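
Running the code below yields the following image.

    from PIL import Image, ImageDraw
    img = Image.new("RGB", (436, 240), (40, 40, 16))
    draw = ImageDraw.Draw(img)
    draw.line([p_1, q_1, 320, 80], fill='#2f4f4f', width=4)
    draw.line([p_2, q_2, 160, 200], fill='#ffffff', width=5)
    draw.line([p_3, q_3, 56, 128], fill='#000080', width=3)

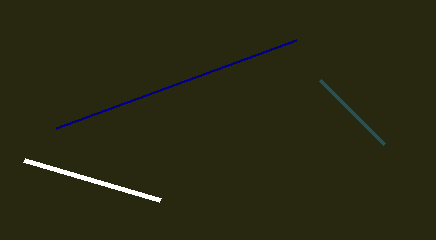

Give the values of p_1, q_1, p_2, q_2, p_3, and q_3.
p_1 = 384
q_1 = 144
p_2 = 24
q_2 = 160
p_3 = 296
q_3 = 40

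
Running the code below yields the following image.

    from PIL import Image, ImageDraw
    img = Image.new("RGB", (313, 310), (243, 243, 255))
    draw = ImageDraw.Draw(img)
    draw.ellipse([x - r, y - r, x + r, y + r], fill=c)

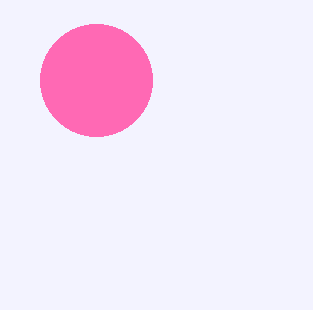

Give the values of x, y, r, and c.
x = 96, y = 80, r = 56, c = 'hotpink'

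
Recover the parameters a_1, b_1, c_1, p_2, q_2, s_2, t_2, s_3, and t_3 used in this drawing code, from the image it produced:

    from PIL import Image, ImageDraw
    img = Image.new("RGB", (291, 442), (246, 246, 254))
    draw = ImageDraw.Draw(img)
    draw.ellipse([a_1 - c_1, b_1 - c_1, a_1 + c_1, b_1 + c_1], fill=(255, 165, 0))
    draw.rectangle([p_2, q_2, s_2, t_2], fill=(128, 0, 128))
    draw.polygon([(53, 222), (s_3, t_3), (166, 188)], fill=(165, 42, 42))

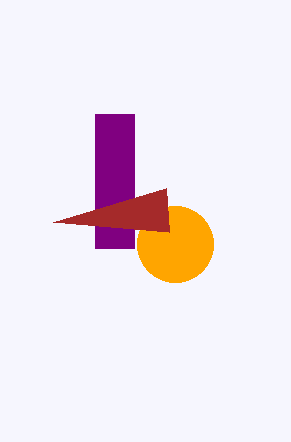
a_1 = 175, b_1 = 244, c_1 = 38, p_2 = 95, q_2 = 114, s_2 = 134, t_2 = 248, s_3 = 169, t_3 = 232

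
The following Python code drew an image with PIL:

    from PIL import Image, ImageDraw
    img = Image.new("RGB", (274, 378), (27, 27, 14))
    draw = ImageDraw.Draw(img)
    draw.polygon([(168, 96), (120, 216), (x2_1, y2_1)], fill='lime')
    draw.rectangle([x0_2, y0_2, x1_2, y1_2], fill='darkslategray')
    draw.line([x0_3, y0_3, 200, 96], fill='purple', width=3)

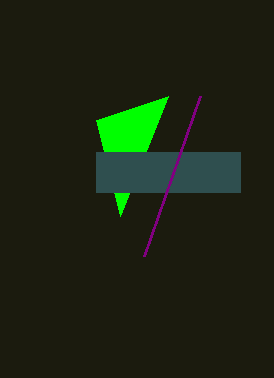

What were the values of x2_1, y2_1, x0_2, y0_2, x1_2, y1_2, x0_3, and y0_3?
x2_1 = 96, y2_1 = 120, x0_2 = 96, y0_2 = 152, x1_2 = 240, y1_2 = 192, x0_3 = 144, y0_3 = 256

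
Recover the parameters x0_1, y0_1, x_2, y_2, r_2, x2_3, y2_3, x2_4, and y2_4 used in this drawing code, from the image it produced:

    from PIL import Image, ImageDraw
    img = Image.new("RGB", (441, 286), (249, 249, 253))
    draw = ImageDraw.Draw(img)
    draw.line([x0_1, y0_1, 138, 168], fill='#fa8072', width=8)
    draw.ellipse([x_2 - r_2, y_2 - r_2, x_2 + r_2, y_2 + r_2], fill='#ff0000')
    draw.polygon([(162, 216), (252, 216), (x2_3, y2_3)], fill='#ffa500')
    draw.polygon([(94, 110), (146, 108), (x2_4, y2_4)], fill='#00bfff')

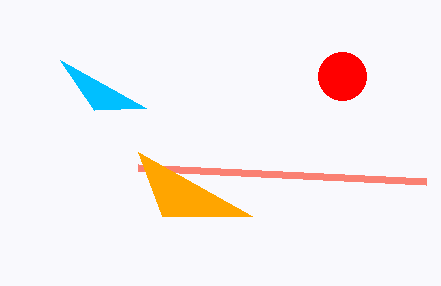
x0_1 = 426, y0_1 = 182, x_2 = 342, y_2 = 76, r_2 = 24, x2_3 = 138, y2_3 = 152, x2_4 = 60, y2_4 = 60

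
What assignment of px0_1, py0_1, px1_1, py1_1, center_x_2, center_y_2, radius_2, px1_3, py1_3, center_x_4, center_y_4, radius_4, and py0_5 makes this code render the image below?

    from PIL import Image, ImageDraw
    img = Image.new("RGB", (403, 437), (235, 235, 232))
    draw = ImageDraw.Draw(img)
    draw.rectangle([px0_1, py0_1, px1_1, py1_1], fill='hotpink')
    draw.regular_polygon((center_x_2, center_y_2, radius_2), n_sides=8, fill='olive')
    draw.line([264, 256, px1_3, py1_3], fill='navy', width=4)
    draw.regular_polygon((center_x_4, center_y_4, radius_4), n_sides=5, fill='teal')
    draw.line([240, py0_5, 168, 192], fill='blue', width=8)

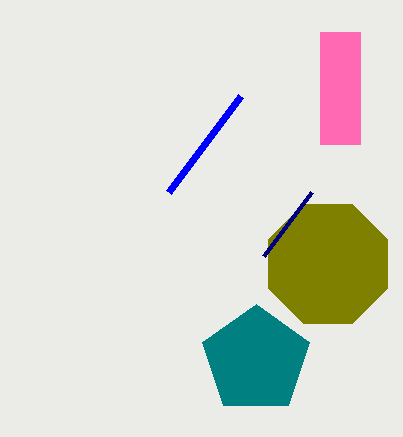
px0_1 = 320
py0_1 = 32
px1_1 = 360
py1_1 = 144
center_x_2 = 328
center_y_2 = 264
radius_2 = 64
px1_3 = 312
py1_3 = 192
center_x_4 = 256
center_y_4 = 360
radius_4 = 56
py0_5 = 96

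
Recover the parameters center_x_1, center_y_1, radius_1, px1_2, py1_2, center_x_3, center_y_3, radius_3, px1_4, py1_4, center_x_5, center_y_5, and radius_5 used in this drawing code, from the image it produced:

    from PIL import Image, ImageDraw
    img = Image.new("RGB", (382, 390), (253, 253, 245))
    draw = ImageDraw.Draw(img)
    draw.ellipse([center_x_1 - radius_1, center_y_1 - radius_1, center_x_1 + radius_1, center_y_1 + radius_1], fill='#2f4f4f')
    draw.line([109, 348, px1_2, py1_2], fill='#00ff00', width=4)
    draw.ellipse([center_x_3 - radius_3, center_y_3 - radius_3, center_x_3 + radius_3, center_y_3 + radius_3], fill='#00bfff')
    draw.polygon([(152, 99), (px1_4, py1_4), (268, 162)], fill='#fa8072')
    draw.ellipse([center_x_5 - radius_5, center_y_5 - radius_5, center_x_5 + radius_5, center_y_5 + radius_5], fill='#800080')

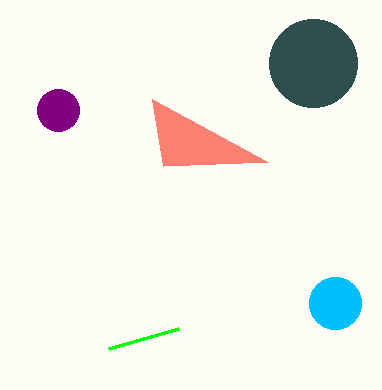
center_x_1 = 313; center_y_1 = 63; radius_1 = 44; px1_2 = 179; py1_2 = 328; center_x_3 = 335; center_y_3 = 303; radius_3 = 26; px1_4 = 163; py1_4 = 166; center_x_5 = 58; center_y_5 = 110; radius_5 = 21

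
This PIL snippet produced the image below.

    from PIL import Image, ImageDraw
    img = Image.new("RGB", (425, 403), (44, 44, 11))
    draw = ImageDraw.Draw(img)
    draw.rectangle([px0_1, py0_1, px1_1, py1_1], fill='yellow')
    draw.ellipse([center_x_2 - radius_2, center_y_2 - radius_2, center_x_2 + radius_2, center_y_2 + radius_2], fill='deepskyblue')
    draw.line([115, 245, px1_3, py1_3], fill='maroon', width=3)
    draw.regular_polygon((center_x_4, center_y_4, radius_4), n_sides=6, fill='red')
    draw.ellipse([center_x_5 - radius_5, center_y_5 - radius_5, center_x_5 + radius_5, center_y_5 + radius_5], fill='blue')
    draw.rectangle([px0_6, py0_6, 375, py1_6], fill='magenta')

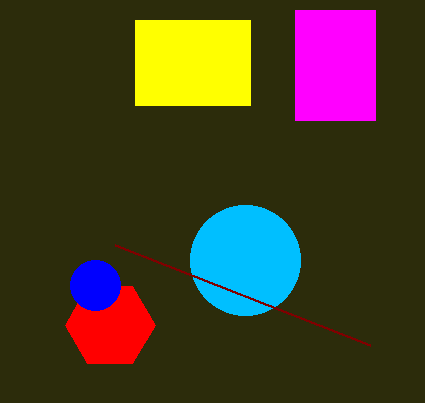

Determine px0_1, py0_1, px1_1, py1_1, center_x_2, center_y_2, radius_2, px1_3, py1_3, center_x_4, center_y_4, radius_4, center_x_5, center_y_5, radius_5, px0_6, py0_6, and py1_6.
px0_1 = 135, py0_1 = 20, px1_1 = 250, py1_1 = 105, center_x_2 = 245, center_y_2 = 260, radius_2 = 55, px1_3 = 370, py1_3 = 345, center_x_4 = 110, center_y_4 = 325, radius_4 = 45, center_x_5 = 95, center_y_5 = 285, radius_5 = 25, px0_6 = 295, py0_6 = 10, py1_6 = 120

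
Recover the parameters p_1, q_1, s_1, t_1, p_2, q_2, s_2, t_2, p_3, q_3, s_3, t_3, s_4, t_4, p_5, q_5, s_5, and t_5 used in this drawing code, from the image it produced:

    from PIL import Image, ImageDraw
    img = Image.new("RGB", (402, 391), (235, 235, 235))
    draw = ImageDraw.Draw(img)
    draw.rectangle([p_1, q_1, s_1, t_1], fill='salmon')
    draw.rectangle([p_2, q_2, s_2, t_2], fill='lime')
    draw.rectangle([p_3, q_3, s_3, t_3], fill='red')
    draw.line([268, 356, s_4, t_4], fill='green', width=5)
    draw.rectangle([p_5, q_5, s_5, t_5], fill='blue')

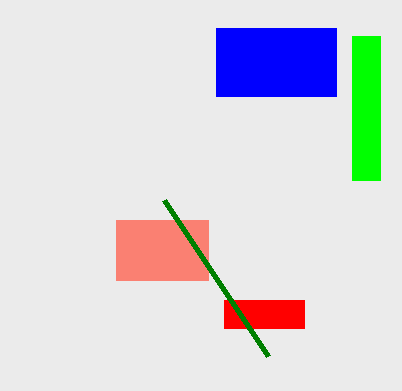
p_1 = 116
q_1 = 220
s_1 = 208
t_1 = 280
p_2 = 352
q_2 = 36
s_2 = 380
t_2 = 180
p_3 = 224
q_3 = 300
s_3 = 304
t_3 = 328
s_4 = 164
t_4 = 200
p_5 = 216
q_5 = 28
s_5 = 336
t_5 = 96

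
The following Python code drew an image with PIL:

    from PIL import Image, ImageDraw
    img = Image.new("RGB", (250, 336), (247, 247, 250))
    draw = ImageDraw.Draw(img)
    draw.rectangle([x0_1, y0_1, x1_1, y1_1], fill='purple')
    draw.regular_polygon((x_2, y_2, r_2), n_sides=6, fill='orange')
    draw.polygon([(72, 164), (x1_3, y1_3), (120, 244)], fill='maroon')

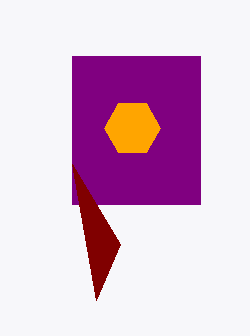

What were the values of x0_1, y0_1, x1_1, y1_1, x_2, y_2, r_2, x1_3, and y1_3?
x0_1 = 72, y0_1 = 56, x1_1 = 200, y1_1 = 204, x_2 = 132, y_2 = 128, r_2 = 28, x1_3 = 96, y1_3 = 300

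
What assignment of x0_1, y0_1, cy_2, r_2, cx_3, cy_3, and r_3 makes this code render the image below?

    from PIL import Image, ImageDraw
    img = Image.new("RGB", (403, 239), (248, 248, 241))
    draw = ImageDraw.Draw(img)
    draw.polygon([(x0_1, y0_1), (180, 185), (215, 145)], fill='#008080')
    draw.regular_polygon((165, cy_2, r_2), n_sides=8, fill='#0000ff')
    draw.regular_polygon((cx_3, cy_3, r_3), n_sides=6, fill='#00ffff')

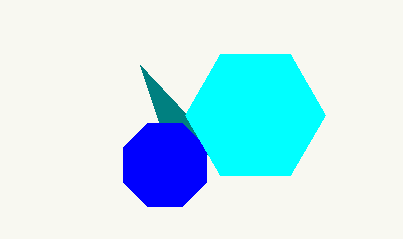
x0_1 = 140, y0_1 = 65, cy_2 = 165, r_2 = 45, cx_3 = 255, cy_3 = 115, r_3 = 70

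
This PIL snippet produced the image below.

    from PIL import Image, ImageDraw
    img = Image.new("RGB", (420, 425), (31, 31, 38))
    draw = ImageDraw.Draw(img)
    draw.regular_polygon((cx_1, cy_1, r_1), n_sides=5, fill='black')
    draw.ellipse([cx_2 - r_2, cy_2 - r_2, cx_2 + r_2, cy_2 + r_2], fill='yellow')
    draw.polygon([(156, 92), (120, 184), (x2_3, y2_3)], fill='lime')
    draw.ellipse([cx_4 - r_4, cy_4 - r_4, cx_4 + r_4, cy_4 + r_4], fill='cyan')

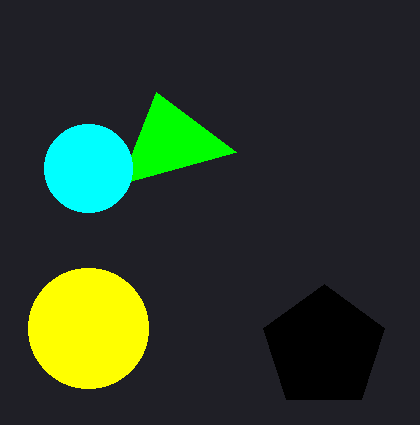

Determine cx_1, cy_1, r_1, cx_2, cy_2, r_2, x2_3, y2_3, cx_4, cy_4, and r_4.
cx_1 = 324; cy_1 = 348; r_1 = 64; cx_2 = 88; cy_2 = 328; r_2 = 60; x2_3 = 236; y2_3 = 152; cx_4 = 88; cy_4 = 168; r_4 = 44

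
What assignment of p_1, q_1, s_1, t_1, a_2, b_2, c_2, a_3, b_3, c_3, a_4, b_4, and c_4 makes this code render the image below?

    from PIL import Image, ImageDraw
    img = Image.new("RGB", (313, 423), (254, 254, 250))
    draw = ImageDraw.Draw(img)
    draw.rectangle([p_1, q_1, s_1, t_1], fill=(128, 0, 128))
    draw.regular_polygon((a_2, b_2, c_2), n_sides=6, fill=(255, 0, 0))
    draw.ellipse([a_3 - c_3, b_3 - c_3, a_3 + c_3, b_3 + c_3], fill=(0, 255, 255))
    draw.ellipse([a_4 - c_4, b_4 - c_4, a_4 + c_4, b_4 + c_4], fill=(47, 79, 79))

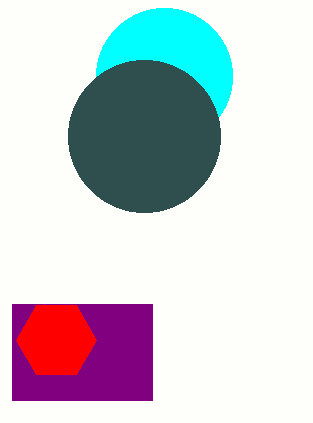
p_1 = 12, q_1 = 304, s_1 = 152, t_1 = 400, a_2 = 56, b_2 = 340, c_2 = 40, a_3 = 164, b_3 = 76, c_3 = 68, a_4 = 144, b_4 = 136, c_4 = 76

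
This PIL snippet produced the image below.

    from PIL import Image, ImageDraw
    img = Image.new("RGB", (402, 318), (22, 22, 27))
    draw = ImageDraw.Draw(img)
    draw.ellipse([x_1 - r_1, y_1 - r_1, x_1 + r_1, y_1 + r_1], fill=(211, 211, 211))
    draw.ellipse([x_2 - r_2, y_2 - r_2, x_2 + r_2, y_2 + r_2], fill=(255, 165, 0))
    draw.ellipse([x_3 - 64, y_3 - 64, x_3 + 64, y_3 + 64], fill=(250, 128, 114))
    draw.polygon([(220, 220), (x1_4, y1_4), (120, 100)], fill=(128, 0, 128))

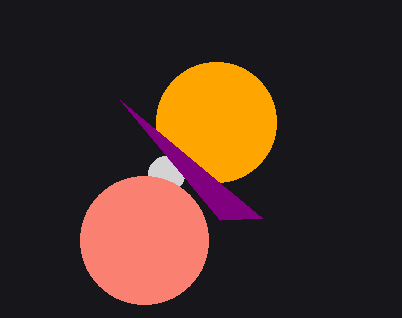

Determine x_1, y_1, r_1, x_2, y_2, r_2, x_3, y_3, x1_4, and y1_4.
x_1 = 166
y_1 = 174
r_1 = 18
x_2 = 216
y_2 = 122
r_2 = 60
x_3 = 144
y_3 = 240
x1_4 = 262
y1_4 = 218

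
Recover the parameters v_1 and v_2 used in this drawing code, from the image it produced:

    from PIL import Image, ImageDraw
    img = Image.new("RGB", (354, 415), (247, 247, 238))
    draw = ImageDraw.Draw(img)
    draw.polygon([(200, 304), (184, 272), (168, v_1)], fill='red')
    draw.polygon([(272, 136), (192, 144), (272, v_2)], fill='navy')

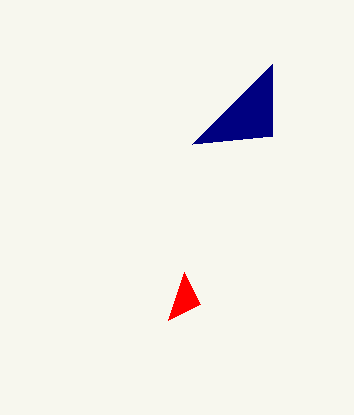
v_1 = 320
v_2 = 64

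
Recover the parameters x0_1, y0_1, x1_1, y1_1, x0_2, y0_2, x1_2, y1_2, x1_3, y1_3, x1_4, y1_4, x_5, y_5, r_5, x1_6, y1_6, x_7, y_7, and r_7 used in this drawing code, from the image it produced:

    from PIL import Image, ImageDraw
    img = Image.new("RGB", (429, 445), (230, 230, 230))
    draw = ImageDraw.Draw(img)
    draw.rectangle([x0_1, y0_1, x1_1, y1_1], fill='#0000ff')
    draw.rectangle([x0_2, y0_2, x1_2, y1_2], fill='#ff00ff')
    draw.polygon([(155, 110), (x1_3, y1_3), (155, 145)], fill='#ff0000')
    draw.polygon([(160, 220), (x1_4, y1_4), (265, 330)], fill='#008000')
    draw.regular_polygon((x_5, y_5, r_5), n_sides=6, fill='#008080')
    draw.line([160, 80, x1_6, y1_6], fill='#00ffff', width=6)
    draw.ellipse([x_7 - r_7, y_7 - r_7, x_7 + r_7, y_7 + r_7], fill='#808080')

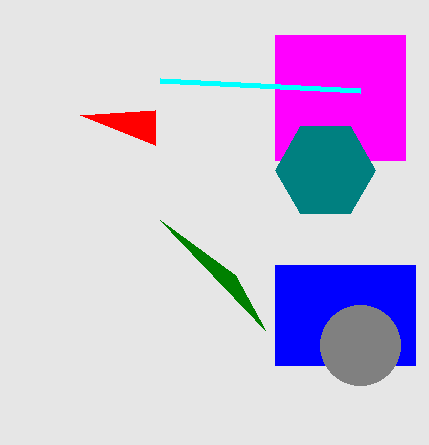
x0_1 = 275
y0_1 = 265
x1_1 = 415
y1_1 = 365
x0_2 = 275
y0_2 = 35
x1_2 = 405
y1_2 = 160
x1_3 = 80
y1_3 = 115
x1_4 = 235
y1_4 = 275
x_5 = 325
y_5 = 170
r_5 = 50
x1_6 = 360
y1_6 = 90
x_7 = 360
y_7 = 345
r_7 = 40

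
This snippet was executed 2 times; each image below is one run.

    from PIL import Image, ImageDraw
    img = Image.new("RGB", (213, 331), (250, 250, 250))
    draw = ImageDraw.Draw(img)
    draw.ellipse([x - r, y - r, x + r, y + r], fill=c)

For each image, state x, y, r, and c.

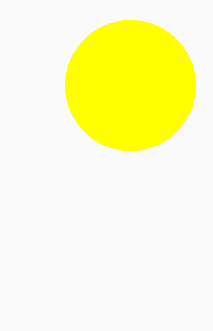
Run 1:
x = 130; y = 85; r = 65; c = 'yellow'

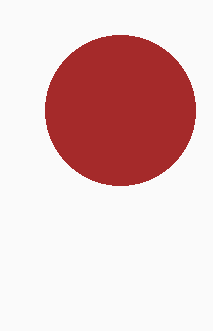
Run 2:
x = 120; y = 110; r = 75; c = 'brown'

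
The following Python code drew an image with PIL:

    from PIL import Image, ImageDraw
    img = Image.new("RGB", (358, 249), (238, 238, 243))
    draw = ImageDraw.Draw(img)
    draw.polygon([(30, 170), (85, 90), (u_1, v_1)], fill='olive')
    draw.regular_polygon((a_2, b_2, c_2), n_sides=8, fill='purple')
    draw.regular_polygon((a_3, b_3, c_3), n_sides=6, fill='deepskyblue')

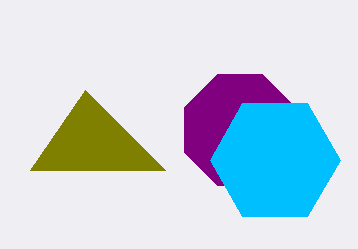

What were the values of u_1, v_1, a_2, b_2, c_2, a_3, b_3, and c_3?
u_1 = 165
v_1 = 170
a_2 = 240
b_2 = 130
c_2 = 60
a_3 = 275
b_3 = 160
c_3 = 65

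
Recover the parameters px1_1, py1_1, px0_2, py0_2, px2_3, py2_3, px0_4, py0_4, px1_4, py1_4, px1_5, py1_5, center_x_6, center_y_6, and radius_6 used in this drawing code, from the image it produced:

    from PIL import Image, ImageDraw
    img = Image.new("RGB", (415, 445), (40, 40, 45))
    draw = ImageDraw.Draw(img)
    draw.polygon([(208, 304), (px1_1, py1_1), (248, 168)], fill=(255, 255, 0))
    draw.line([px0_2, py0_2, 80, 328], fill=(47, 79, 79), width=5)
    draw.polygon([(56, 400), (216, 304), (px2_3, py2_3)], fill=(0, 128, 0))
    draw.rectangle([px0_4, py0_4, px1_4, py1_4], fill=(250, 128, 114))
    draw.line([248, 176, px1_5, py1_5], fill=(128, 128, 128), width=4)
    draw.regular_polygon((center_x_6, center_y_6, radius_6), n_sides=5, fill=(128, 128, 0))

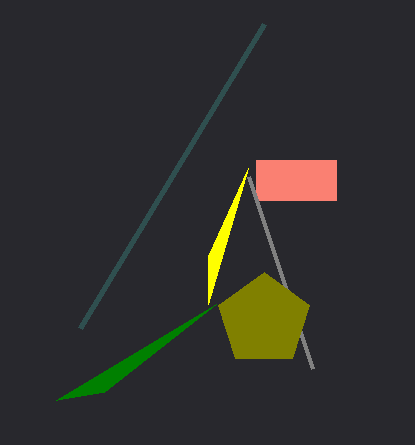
px1_1 = 208, py1_1 = 256, px0_2 = 264, py0_2 = 24, px2_3 = 104, py2_3 = 392, px0_4 = 256, py0_4 = 160, px1_4 = 336, py1_4 = 200, px1_5 = 312, py1_5 = 368, center_x_6 = 264, center_y_6 = 320, radius_6 = 48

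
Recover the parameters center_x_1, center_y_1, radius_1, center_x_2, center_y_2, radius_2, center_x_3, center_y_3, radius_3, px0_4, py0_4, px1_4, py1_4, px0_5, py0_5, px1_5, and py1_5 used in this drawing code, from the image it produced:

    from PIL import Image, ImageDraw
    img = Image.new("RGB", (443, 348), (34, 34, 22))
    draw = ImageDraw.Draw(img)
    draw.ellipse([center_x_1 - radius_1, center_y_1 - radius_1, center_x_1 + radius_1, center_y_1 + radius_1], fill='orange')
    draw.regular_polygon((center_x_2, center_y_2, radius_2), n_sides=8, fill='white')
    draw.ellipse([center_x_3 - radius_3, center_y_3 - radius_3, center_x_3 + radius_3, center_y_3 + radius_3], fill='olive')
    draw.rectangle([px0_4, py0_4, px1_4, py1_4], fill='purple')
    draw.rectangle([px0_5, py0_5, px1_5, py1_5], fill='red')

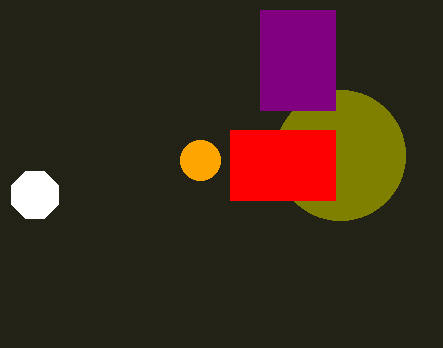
center_x_1 = 200; center_y_1 = 160; radius_1 = 20; center_x_2 = 35; center_y_2 = 195; radius_2 = 25; center_x_3 = 340; center_y_3 = 155; radius_3 = 65; px0_4 = 260; py0_4 = 10; px1_4 = 335; py1_4 = 110; px0_5 = 230; py0_5 = 130; px1_5 = 335; py1_5 = 200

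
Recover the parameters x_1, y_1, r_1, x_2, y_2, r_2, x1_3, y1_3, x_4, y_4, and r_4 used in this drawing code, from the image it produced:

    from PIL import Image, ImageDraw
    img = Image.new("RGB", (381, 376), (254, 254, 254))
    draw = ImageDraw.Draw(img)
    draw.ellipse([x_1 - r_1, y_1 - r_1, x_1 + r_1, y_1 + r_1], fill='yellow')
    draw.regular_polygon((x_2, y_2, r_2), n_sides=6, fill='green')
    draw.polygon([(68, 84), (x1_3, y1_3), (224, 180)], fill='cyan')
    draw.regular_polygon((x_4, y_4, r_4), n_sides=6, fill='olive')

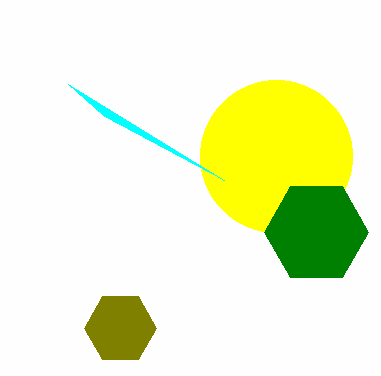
x_1 = 276
y_1 = 156
r_1 = 76
x_2 = 316
y_2 = 232
r_2 = 52
x1_3 = 104
y1_3 = 116
x_4 = 120
y_4 = 328
r_4 = 36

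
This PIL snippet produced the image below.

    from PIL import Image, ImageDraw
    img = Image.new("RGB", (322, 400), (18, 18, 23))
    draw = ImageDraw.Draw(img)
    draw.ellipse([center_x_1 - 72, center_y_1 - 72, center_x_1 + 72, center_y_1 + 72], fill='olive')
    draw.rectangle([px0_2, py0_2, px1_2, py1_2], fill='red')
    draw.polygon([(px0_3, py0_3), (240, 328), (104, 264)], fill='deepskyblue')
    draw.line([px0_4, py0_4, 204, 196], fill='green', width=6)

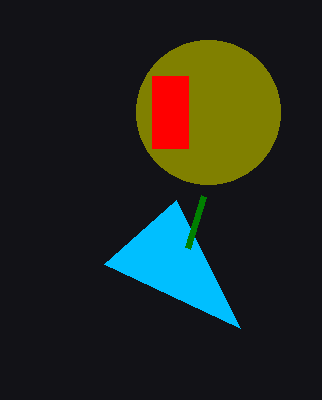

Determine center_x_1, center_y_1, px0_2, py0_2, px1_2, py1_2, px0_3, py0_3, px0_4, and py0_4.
center_x_1 = 208; center_y_1 = 112; px0_2 = 152; py0_2 = 76; px1_2 = 188; py1_2 = 148; px0_3 = 176; py0_3 = 200; px0_4 = 188; py0_4 = 248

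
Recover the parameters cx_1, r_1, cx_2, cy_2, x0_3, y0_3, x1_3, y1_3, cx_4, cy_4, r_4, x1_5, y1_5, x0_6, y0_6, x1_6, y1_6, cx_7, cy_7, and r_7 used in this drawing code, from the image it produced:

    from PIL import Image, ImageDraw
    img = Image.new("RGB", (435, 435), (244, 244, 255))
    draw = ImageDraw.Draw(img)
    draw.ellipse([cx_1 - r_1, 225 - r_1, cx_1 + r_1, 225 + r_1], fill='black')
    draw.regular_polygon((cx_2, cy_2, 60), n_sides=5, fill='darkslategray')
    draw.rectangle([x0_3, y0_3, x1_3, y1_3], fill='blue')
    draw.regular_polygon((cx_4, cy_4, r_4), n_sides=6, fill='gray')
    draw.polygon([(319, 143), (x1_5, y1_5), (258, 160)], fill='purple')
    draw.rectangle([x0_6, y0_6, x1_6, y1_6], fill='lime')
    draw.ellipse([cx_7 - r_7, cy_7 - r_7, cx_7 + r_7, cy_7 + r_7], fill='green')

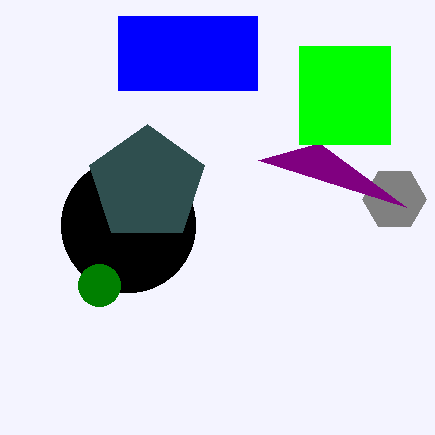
cx_1 = 128
r_1 = 67
cx_2 = 147
cy_2 = 184
x0_3 = 118
y0_3 = 16
x1_3 = 257
y1_3 = 90
cx_4 = 394
cy_4 = 199
r_4 = 32
x1_5 = 406
y1_5 = 207
x0_6 = 299
y0_6 = 46
x1_6 = 390
y1_6 = 144
cx_7 = 99
cy_7 = 285
r_7 = 21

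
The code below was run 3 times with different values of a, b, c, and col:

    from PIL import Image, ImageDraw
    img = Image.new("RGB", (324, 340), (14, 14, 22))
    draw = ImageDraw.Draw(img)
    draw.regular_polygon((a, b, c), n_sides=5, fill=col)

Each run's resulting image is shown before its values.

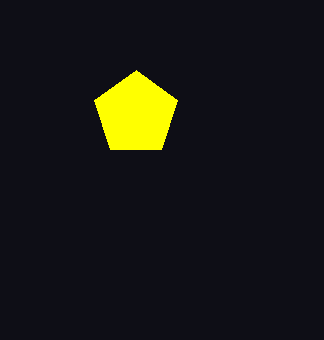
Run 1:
a = 136, b = 114, c = 44, col = 'yellow'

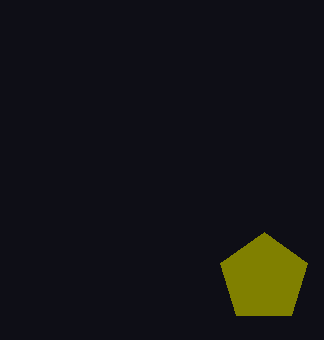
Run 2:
a = 264, b = 278, c = 46, col = 'olive'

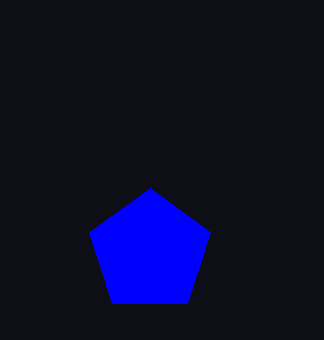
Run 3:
a = 150; b = 252; c = 64; col = 'blue'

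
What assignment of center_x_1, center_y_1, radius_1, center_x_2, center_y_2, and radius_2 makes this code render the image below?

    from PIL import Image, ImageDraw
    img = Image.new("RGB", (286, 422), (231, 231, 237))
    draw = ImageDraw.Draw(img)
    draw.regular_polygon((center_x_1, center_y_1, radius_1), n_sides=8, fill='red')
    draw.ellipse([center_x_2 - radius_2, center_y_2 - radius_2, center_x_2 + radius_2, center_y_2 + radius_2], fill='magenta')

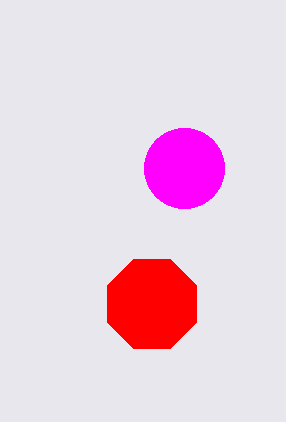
center_x_1 = 152; center_y_1 = 304; radius_1 = 48; center_x_2 = 184; center_y_2 = 168; radius_2 = 40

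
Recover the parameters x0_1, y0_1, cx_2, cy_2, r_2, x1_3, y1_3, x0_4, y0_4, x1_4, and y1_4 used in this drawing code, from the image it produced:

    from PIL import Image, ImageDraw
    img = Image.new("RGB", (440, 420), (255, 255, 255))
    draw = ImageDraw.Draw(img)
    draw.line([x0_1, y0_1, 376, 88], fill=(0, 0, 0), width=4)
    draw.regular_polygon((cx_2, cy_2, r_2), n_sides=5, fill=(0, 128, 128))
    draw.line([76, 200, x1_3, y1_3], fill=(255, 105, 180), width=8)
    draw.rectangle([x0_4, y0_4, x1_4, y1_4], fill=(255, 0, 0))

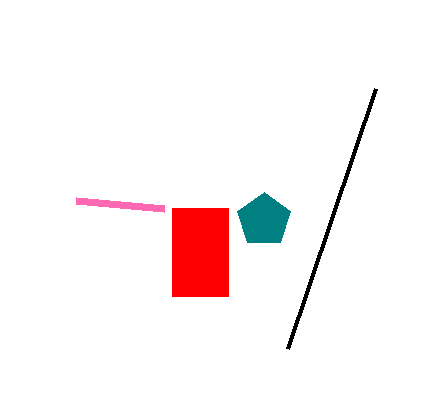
x0_1 = 288, y0_1 = 348, cx_2 = 264, cy_2 = 220, r_2 = 28, x1_3 = 164, y1_3 = 208, x0_4 = 172, y0_4 = 208, x1_4 = 228, y1_4 = 296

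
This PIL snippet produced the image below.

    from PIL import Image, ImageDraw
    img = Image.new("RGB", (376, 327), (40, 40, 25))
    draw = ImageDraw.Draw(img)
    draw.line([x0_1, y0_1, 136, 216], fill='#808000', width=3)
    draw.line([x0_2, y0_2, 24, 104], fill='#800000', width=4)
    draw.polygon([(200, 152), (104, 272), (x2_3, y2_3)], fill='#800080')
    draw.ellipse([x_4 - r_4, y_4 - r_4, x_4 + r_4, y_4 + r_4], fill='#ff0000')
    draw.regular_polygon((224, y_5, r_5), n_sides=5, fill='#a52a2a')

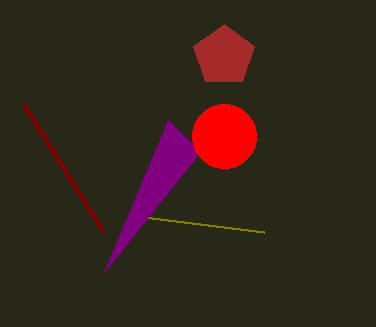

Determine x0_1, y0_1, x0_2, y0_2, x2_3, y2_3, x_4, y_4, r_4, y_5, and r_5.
x0_1 = 264
y0_1 = 232
x0_2 = 104
y0_2 = 232
x2_3 = 168
y2_3 = 120
x_4 = 224
y_4 = 136
r_4 = 32
y_5 = 56
r_5 = 32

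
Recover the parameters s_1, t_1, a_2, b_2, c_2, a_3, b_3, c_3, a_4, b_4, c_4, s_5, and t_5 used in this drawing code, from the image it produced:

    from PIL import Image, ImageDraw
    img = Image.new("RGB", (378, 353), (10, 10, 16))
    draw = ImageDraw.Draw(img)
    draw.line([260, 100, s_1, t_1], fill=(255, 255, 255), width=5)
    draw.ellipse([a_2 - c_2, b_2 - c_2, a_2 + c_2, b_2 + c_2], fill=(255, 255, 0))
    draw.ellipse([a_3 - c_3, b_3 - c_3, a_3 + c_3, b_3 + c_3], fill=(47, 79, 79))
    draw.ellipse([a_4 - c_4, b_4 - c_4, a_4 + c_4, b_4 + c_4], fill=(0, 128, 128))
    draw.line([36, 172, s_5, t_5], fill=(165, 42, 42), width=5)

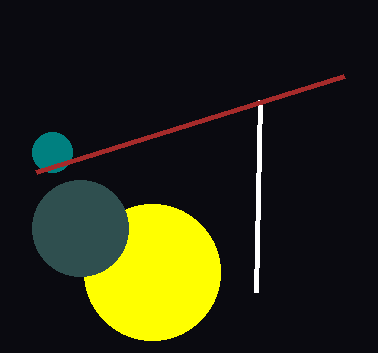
s_1 = 256; t_1 = 292; a_2 = 152; b_2 = 272; c_2 = 68; a_3 = 80; b_3 = 228; c_3 = 48; a_4 = 52; b_4 = 152; c_4 = 20; s_5 = 344; t_5 = 76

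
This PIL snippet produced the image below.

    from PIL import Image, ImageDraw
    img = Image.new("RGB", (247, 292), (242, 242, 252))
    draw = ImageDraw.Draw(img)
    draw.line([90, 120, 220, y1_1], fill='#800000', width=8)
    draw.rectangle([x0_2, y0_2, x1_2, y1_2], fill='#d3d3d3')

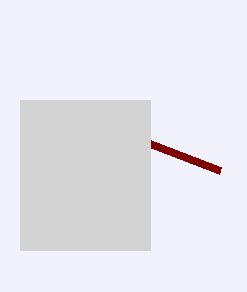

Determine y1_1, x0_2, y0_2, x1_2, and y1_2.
y1_1 = 170, x0_2 = 20, y0_2 = 100, x1_2 = 150, y1_2 = 250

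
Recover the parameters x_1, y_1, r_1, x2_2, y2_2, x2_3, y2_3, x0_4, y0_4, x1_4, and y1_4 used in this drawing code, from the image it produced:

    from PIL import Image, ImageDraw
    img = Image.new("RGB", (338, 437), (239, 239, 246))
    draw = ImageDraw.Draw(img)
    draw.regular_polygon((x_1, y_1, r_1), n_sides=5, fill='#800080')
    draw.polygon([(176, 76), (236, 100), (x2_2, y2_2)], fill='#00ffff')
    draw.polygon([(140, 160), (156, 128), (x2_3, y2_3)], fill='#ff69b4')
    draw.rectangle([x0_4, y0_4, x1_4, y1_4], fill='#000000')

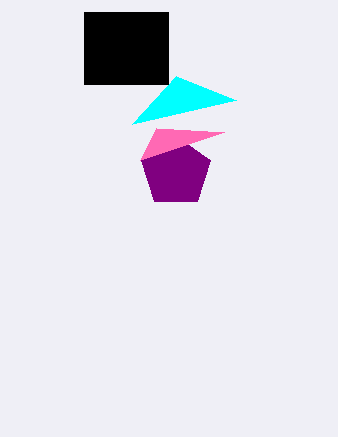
x_1 = 176, y_1 = 172, r_1 = 36, x2_2 = 132, y2_2 = 124, x2_3 = 224, y2_3 = 132, x0_4 = 84, y0_4 = 12, x1_4 = 168, y1_4 = 84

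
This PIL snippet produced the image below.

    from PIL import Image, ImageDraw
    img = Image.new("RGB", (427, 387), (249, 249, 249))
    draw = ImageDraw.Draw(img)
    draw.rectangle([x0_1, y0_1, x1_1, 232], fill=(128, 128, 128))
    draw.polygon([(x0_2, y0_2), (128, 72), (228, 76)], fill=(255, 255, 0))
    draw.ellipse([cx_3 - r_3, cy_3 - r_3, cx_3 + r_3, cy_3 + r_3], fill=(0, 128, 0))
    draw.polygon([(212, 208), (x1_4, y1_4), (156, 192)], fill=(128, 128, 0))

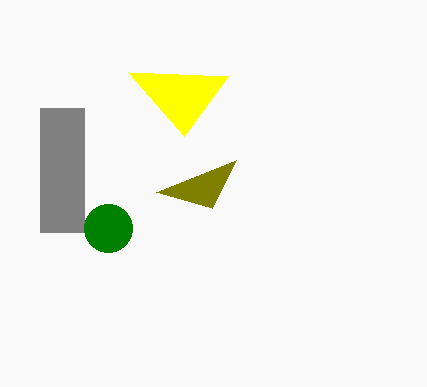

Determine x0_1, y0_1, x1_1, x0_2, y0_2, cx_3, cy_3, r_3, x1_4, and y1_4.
x0_1 = 40, y0_1 = 108, x1_1 = 84, x0_2 = 184, y0_2 = 136, cx_3 = 108, cy_3 = 228, r_3 = 24, x1_4 = 236, y1_4 = 160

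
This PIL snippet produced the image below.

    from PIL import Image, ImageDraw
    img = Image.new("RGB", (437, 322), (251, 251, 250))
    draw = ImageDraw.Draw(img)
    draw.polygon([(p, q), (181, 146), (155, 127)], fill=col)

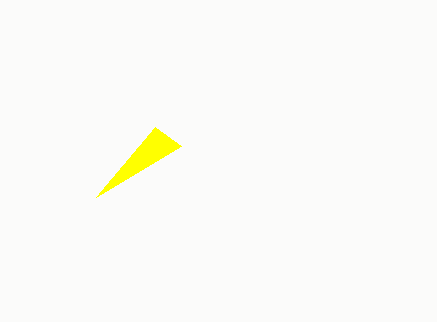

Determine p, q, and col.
p = 96, q = 197, col = 'yellow'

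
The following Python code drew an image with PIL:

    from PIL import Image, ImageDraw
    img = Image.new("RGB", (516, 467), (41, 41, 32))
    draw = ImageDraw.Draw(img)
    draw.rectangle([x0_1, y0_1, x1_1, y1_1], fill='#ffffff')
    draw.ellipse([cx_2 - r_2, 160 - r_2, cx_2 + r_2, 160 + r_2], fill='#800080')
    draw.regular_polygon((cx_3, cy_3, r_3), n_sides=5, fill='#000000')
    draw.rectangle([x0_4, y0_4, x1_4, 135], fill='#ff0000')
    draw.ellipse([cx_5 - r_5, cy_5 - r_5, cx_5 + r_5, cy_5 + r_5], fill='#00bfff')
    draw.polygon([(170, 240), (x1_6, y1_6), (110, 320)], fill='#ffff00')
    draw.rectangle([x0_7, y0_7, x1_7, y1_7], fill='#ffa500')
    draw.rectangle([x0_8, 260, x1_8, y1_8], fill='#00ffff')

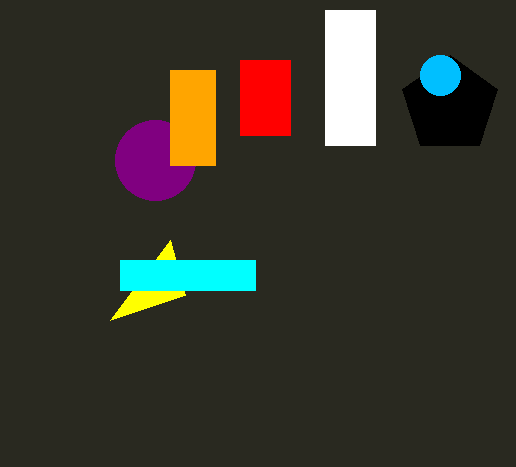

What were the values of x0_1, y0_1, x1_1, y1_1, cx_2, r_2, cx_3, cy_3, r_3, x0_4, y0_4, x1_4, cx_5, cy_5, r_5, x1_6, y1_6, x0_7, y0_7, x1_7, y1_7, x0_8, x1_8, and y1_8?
x0_1 = 325, y0_1 = 10, x1_1 = 375, y1_1 = 145, cx_2 = 155, r_2 = 40, cx_3 = 450, cy_3 = 105, r_3 = 50, x0_4 = 240, y0_4 = 60, x1_4 = 290, cx_5 = 440, cy_5 = 75, r_5 = 20, x1_6 = 185, y1_6 = 295, x0_7 = 170, y0_7 = 70, x1_7 = 215, y1_7 = 165, x0_8 = 120, x1_8 = 255, y1_8 = 290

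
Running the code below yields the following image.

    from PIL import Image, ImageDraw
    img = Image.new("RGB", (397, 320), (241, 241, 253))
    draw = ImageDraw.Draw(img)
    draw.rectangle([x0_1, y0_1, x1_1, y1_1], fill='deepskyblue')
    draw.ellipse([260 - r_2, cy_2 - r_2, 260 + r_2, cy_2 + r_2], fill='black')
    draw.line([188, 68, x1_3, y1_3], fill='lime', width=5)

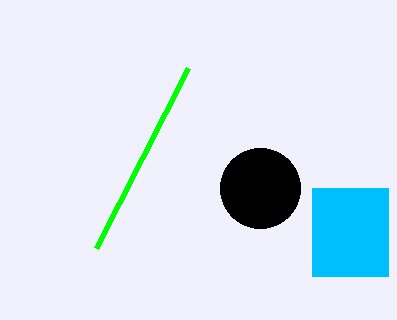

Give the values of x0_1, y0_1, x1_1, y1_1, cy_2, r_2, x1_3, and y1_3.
x0_1 = 312; y0_1 = 188; x1_1 = 388; y1_1 = 276; cy_2 = 188; r_2 = 40; x1_3 = 96; y1_3 = 248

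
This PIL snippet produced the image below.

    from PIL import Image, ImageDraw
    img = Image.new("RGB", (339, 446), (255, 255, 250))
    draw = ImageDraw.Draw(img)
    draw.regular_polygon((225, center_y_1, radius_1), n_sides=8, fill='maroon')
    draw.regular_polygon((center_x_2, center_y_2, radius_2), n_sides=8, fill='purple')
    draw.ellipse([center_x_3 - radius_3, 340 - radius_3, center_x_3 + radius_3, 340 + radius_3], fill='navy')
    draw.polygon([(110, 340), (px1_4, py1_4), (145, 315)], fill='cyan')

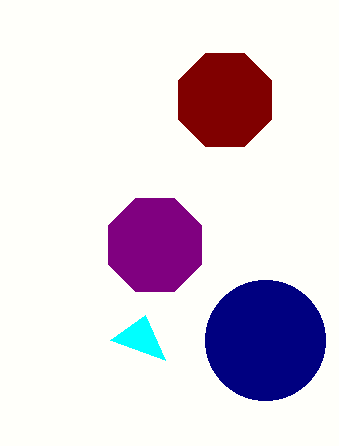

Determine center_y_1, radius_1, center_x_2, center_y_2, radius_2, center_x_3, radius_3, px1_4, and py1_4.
center_y_1 = 100; radius_1 = 50; center_x_2 = 155; center_y_2 = 245; radius_2 = 50; center_x_3 = 265; radius_3 = 60; px1_4 = 165; py1_4 = 360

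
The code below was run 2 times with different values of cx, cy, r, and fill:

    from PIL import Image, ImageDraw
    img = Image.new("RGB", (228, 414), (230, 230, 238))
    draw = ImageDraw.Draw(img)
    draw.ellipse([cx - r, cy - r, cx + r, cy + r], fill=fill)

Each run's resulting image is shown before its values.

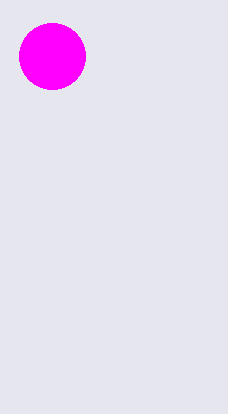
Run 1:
cx = 52; cy = 56; r = 33; fill = 'magenta'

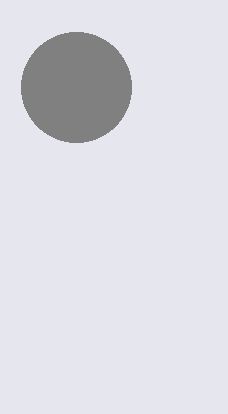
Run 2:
cx = 76, cy = 87, r = 55, fill = 'gray'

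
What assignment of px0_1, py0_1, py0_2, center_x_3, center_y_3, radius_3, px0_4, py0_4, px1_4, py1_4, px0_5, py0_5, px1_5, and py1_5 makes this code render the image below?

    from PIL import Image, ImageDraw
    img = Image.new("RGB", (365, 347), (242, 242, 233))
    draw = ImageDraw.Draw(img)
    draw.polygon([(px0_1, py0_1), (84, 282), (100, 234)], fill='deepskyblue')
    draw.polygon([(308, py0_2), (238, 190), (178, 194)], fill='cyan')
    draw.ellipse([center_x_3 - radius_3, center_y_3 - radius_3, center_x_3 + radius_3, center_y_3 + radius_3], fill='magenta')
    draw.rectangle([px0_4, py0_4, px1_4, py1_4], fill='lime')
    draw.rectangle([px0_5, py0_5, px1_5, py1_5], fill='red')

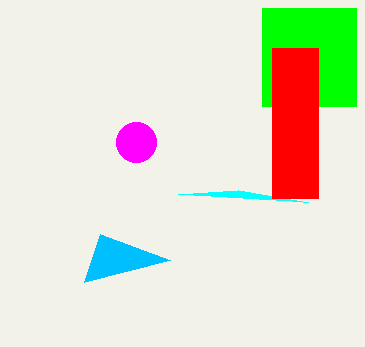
px0_1 = 170
py0_1 = 260
py0_2 = 202
center_x_3 = 136
center_y_3 = 142
radius_3 = 20
px0_4 = 262
py0_4 = 8
px1_4 = 356
py1_4 = 106
px0_5 = 272
py0_5 = 48
px1_5 = 318
py1_5 = 198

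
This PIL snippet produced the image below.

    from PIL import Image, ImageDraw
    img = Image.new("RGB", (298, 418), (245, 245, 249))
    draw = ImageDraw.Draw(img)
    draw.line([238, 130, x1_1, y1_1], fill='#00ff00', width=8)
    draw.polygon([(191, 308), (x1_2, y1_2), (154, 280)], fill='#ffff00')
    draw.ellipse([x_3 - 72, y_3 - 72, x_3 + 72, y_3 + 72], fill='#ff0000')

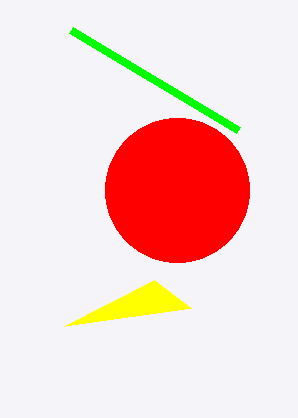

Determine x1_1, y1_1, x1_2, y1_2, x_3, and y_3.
x1_1 = 71; y1_1 = 30; x1_2 = 64; y1_2 = 326; x_3 = 177; y_3 = 190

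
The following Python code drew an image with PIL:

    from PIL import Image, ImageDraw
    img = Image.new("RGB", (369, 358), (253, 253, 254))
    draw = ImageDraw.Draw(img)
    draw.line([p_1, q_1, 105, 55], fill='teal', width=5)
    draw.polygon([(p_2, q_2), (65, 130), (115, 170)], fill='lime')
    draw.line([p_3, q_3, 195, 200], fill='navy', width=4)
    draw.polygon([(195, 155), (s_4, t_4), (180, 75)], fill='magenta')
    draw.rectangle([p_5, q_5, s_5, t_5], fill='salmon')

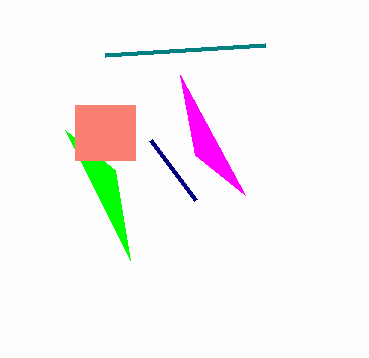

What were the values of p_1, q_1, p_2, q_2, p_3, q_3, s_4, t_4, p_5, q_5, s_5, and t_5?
p_1 = 265; q_1 = 45; p_2 = 130; q_2 = 260; p_3 = 150; q_3 = 140; s_4 = 245; t_4 = 195; p_5 = 75; q_5 = 105; s_5 = 135; t_5 = 160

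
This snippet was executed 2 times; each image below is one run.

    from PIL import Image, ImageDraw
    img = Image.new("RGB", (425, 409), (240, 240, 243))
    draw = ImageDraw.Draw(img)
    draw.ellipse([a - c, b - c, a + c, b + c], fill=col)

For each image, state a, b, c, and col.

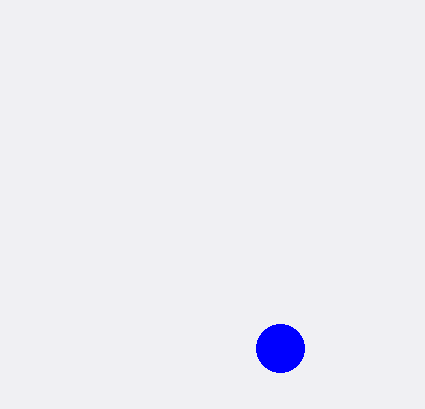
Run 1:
a = 280, b = 348, c = 24, col = 'blue'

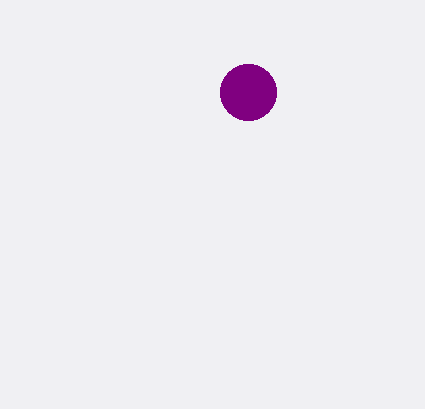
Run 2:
a = 248; b = 92; c = 28; col = 'purple'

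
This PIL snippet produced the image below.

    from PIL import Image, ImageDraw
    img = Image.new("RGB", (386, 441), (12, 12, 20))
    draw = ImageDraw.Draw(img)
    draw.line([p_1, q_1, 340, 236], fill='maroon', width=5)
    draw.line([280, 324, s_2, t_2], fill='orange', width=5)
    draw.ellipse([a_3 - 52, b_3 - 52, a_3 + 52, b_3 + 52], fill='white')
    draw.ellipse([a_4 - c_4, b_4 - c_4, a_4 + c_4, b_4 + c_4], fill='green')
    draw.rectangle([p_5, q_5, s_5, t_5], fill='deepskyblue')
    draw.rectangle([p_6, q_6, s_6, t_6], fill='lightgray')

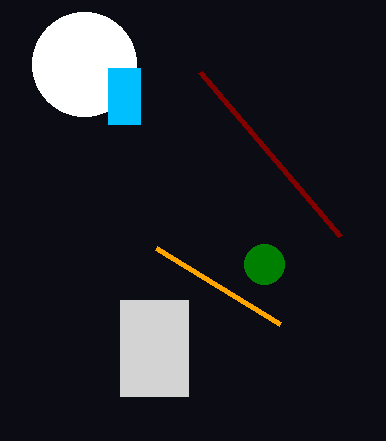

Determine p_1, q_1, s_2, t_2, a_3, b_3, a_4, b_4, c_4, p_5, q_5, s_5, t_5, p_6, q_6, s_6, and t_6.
p_1 = 200
q_1 = 72
s_2 = 156
t_2 = 248
a_3 = 84
b_3 = 64
a_4 = 264
b_4 = 264
c_4 = 20
p_5 = 108
q_5 = 68
s_5 = 140
t_5 = 124
p_6 = 120
q_6 = 300
s_6 = 188
t_6 = 396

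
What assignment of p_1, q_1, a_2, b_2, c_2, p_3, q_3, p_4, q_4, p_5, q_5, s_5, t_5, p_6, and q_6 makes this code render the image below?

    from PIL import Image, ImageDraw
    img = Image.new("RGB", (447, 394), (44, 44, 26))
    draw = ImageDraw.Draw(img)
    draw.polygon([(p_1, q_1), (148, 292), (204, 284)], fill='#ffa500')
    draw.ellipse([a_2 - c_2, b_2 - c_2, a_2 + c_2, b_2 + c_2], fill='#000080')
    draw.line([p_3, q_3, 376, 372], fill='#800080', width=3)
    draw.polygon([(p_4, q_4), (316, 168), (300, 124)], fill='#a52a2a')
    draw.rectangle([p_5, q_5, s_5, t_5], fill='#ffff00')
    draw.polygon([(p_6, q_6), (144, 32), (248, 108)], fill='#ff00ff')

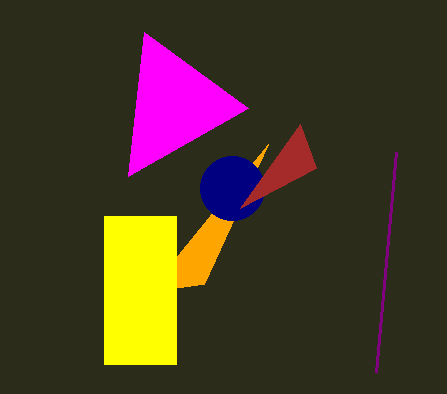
p_1 = 268
q_1 = 144
a_2 = 232
b_2 = 188
c_2 = 32
p_3 = 396
q_3 = 152
p_4 = 240
q_4 = 208
p_5 = 104
q_5 = 216
s_5 = 176
t_5 = 364
p_6 = 128
q_6 = 176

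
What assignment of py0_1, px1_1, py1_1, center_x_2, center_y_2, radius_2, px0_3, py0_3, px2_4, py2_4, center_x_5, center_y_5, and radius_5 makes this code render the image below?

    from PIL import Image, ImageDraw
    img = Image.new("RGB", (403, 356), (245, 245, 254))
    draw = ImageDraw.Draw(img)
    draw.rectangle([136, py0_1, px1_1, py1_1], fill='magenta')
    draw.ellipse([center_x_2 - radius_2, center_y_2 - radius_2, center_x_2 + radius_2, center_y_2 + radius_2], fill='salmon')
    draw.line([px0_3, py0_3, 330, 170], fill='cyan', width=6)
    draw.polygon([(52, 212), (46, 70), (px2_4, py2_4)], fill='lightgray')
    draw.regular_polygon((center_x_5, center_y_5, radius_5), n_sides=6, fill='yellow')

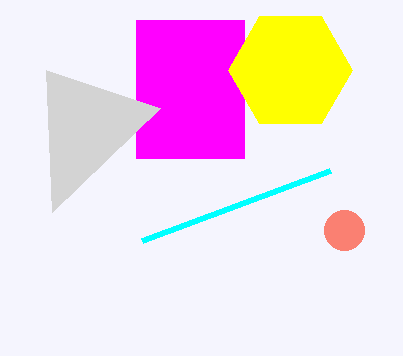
py0_1 = 20, px1_1 = 244, py1_1 = 158, center_x_2 = 344, center_y_2 = 230, radius_2 = 20, px0_3 = 142, py0_3 = 240, px2_4 = 160, py2_4 = 108, center_x_5 = 290, center_y_5 = 70, radius_5 = 62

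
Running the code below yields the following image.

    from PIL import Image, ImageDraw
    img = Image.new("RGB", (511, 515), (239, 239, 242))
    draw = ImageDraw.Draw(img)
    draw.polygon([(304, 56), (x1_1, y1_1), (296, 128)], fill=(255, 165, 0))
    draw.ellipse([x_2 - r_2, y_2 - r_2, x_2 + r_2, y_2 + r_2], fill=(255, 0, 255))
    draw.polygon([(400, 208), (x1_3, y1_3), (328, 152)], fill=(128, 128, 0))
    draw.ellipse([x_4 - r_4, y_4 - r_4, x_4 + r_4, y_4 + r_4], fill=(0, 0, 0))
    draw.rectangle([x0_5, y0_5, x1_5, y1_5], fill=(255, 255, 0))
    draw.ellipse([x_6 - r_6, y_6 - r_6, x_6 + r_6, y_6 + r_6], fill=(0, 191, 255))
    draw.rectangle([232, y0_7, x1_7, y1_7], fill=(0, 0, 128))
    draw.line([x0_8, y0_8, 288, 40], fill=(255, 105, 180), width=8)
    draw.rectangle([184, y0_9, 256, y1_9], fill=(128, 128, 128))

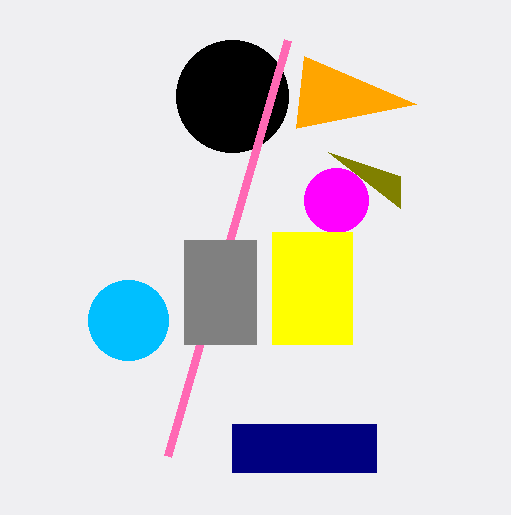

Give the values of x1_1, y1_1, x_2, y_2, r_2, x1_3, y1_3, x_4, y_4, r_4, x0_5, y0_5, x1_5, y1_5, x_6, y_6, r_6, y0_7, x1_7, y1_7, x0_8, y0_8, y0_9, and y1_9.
x1_1 = 416; y1_1 = 104; x_2 = 336; y_2 = 200; r_2 = 32; x1_3 = 400; y1_3 = 176; x_4 = 232; y_4 = 96; r_4 = 56; x0_5 = 272; y0_5 = 232; x1_5 = 352; y1_5 = 344; x_6 = 128; y_6 = 320; r_6 = 40; y0_7 = 424; x1_7 = 376; y1_7 = 472; x0_8 = 168; y0_8 = 456; y0_9 = 240; y1_9 = 344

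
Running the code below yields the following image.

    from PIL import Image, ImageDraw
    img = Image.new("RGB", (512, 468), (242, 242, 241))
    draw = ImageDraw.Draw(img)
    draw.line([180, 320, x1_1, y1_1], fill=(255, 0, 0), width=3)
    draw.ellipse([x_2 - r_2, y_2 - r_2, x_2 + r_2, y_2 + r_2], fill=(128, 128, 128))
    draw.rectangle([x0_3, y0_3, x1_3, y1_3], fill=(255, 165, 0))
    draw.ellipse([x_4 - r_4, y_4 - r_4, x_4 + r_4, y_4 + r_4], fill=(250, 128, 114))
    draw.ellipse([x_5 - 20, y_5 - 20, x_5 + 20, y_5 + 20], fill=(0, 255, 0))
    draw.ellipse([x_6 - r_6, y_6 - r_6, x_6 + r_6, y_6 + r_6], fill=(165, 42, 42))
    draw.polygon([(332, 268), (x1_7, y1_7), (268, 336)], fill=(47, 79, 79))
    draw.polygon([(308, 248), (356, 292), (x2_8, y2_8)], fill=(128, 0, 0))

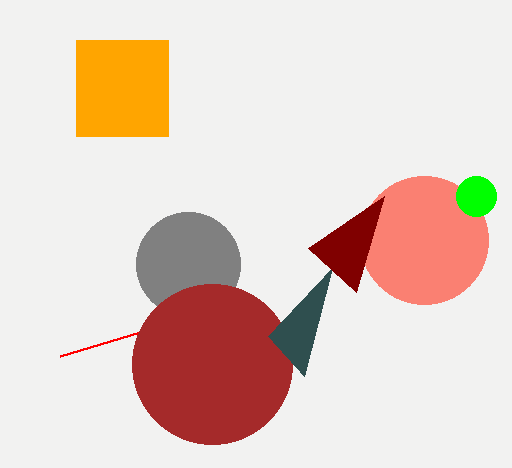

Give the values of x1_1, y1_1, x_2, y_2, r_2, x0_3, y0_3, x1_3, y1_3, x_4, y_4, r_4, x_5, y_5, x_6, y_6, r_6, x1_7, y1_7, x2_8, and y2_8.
x1_1 = 60; y1_1 = 356; x_2 = 188; y_2 = 264; r_2 = 52; x0_3 = 76; y0_3 = 40; x1_3 = 168; y1_3 = 136; x_4 = 424; y_4 = 240; r_4 = 64; x_5 = 476; y_5 = 196; x_6 = 212; y_6 = 364; r_6 = 80; x1_7 = 304; y1_7 = 376; x2_8 = 384; y2_8 = 196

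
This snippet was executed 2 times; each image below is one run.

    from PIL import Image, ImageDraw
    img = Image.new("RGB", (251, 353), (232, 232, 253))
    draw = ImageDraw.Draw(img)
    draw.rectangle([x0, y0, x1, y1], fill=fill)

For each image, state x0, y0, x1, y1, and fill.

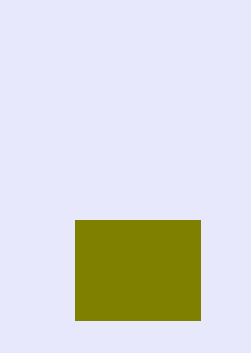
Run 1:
x0 = 75; y0 = 220; x1 = 200; y1 = 320; fill = 'olive'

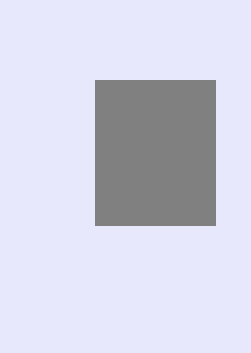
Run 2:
x0 = 95
y0 = 80
x1 = 215
y1 = 225
fill = 'gray'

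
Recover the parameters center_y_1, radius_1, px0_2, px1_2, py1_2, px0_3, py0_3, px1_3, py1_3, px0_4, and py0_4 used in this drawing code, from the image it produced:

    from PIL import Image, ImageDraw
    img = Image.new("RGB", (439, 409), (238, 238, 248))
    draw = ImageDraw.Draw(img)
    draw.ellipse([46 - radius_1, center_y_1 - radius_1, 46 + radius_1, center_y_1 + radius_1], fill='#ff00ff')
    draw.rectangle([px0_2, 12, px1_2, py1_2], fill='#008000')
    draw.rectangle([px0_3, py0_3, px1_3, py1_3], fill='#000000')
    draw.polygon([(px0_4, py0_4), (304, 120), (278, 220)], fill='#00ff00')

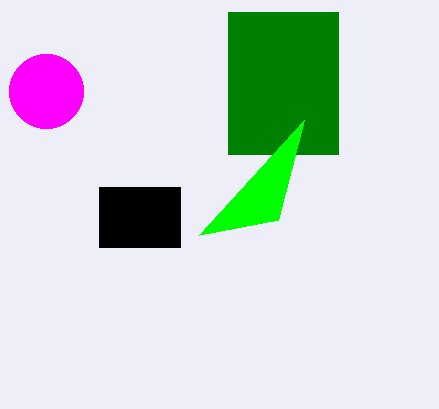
center_y_1 = 91, radius_1 = 37, px0_2 = 228, px1_2 = 338, py1_2 = 154, px0_3 = 99, py0_3 = 187, px1_3 = 180, py1_3 = 247, px0_4 = 199, py0_4 = 235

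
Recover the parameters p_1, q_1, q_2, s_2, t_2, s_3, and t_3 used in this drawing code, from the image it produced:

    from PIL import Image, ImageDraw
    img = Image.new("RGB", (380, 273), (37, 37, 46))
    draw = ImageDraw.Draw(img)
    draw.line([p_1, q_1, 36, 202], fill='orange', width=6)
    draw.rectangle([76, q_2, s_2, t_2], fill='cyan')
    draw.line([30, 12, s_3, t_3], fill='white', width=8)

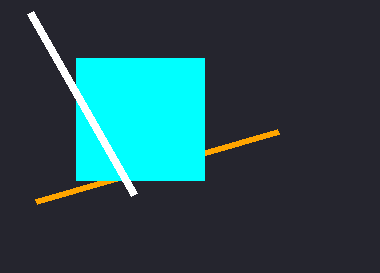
p_1 = 278
q_1 = 132
q_2 = 58
s_2 = 204
t_2 = 180
s_3 = 134
t_3 = 194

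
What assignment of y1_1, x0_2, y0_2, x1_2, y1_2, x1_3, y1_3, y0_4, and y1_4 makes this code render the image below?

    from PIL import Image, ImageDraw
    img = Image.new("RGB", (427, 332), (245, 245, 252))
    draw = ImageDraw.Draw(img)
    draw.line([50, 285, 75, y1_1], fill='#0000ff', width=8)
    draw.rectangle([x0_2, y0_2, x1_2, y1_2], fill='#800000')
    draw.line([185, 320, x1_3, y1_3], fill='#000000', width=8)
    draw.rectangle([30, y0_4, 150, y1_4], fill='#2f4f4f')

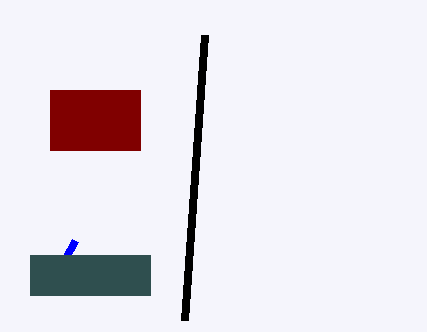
y1_1 = 240, x0_2 = 50, y0_2 = 90, x1_2 = 140, y1_2 = 150, x1_3 = 205, y1_3 = 35, y0_4 = 255, y1_4 = 295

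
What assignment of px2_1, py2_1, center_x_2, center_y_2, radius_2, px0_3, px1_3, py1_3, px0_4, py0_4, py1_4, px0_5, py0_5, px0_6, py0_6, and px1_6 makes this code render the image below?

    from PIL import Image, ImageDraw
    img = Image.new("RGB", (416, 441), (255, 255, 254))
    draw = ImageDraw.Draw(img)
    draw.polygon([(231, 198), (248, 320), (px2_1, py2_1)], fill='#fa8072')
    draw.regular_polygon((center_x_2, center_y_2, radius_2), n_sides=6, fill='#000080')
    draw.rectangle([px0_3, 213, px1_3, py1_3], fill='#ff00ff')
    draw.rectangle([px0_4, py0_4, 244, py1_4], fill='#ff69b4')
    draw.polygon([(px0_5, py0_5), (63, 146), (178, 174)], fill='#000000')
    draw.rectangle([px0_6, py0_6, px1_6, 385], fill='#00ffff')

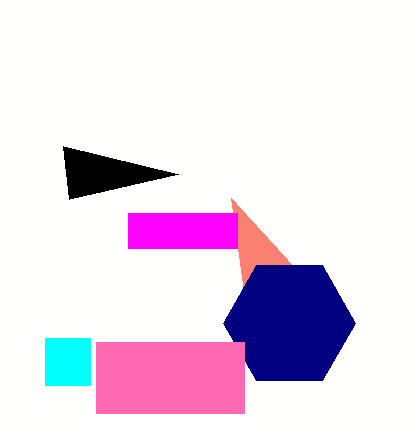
px2_1 = 292; py2_1 = 265; center_x_2 = 289; center_y_2 = 323; radius_2 = 66; px0_3 = 128; px1_3 = 237; py1_3 = 248; px0_4 = 96; py0_4 = 342; py1_4 = 413; px0_5 = 69; py0_5 = 199; px0_6 = 45; py0_6 = 338; px1_6 = 90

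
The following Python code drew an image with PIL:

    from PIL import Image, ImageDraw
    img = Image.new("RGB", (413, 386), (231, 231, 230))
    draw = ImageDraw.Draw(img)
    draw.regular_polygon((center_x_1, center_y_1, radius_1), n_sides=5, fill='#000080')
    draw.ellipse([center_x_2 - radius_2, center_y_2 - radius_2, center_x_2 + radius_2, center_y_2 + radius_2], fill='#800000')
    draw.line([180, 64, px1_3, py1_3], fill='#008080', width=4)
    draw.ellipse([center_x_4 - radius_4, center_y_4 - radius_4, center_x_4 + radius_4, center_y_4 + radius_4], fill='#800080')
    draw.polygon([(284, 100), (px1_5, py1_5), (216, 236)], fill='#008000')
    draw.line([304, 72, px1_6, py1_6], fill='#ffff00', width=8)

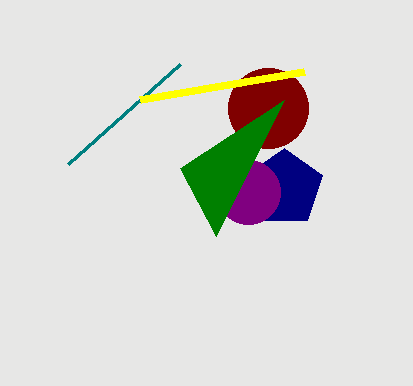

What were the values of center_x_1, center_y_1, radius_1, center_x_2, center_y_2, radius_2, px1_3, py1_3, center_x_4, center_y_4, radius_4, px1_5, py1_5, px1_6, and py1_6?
center_x_1 = 284
center_y_1 = 188
radius_1 = 40
center_x_2 = 268
center_y_2 = 108
radius_2 = 40
px1_3 = 68
py1_3 = 164
center_x_4 = 248
center_y_4 = 192
radius_4 = 32
px1_5 = 180
py1_5 = 168
px1_6 = 140
py1_6 = 100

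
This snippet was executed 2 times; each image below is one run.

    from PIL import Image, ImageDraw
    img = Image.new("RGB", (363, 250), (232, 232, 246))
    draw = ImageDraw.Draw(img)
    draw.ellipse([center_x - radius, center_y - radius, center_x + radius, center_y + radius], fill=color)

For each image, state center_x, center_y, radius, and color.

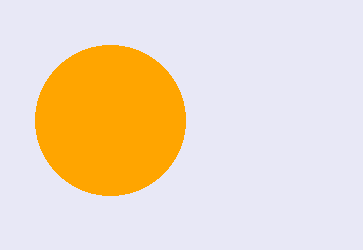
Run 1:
center_x = 110, center_y = 120, radius = 75, color = 'orange'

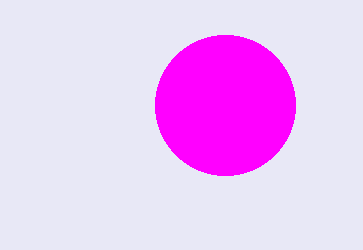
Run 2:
center_x = 225; center_y = 105; radius = 70; color = 'magenta'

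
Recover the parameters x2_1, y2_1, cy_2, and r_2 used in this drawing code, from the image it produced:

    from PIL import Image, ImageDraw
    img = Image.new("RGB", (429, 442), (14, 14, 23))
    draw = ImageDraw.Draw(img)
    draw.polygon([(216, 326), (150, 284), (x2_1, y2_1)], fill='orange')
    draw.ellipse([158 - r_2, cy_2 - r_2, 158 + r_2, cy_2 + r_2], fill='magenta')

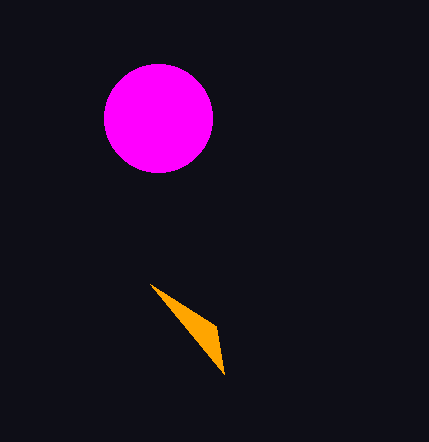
x2_1 = 224, y2_1 = 374, cy_2 = 118, r_2 = 54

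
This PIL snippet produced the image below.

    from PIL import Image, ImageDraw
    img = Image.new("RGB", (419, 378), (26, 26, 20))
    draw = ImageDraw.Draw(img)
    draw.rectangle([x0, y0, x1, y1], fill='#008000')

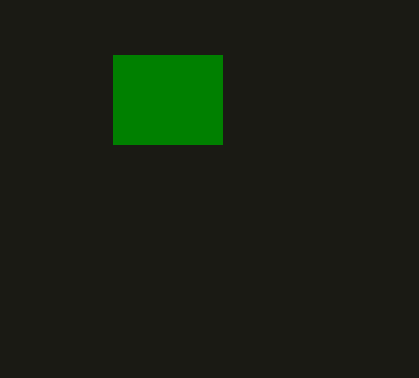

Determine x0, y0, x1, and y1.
x0 = 113; y0 = 55; x1 = 222; y1 = 144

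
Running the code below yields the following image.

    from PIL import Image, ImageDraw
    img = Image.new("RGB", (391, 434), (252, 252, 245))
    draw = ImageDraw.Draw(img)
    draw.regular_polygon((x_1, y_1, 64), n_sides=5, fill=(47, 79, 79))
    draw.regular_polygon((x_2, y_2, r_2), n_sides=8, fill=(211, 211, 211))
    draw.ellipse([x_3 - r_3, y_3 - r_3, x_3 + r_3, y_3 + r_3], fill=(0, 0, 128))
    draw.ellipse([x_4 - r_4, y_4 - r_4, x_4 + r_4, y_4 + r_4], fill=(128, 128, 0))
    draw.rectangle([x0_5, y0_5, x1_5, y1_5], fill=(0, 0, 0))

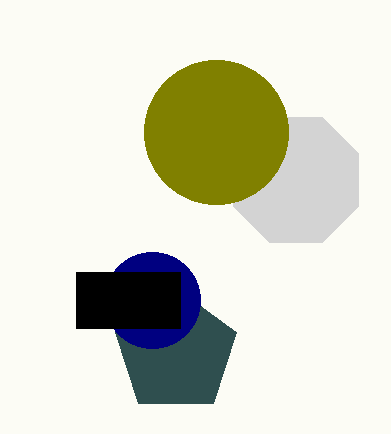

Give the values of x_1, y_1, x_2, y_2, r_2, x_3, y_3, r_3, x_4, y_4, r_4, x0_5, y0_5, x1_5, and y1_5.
x_1 = 176; y_1 = 352; x_2 = 296; y_2 = 180; r_2 = 68; x_3 = 152; y_3 = 300; r_3 = 48; x_4 = 216; y_4 = 132; r_4 = 72; x0_5 = 76; y0_5 = 272; x1_5 = 180; y1_5 = 328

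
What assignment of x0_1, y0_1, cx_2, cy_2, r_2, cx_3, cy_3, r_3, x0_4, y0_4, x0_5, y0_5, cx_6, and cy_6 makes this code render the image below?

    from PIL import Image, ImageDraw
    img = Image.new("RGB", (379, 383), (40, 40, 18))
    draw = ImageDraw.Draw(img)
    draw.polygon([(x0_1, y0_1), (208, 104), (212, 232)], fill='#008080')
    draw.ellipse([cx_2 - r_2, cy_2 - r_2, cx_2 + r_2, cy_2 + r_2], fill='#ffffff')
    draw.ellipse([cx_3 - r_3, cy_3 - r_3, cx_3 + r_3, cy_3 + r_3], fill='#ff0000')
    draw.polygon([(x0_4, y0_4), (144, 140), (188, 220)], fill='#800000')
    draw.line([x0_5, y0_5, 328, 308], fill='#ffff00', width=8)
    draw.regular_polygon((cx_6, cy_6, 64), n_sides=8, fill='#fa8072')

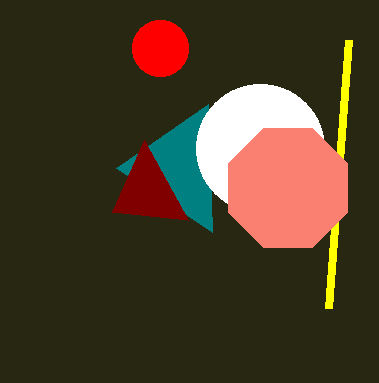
x0_1 = 116
y0_1 = 168
cx_2 = 260
cy_2 = 148
r_2 = 64
cx_3 = 160
cy_3 = 48
r_3 = 28
x0_4 = 112
y0_4 = 212
x0_5 = 348
y0_5 = 40
cx_6 = 288
cy_6 = 188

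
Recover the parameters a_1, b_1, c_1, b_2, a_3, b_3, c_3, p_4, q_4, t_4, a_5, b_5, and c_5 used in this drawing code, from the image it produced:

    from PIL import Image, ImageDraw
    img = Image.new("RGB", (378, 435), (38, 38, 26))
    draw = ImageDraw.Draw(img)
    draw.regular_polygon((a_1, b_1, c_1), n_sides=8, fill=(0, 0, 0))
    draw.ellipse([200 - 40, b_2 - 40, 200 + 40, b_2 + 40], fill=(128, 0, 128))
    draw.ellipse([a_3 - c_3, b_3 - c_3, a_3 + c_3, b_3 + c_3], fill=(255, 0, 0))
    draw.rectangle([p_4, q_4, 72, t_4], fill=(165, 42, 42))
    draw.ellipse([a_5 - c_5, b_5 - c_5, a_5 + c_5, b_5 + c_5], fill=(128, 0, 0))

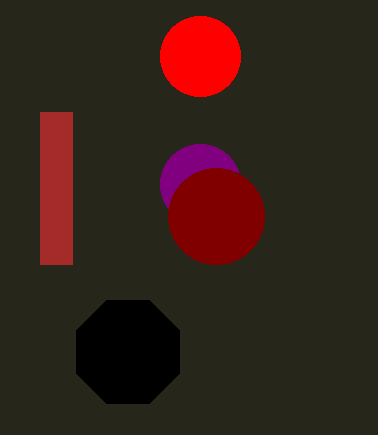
a_1 = 128; b_1 = 352; c_1 = 56; b_2 = 184; a_3 = 200; b_3 = 56; c_3 = 40; p_4 = 40; q_4 = 112; t_4 = 264; a_5 = 216; b_5 = 216; c_5 = 48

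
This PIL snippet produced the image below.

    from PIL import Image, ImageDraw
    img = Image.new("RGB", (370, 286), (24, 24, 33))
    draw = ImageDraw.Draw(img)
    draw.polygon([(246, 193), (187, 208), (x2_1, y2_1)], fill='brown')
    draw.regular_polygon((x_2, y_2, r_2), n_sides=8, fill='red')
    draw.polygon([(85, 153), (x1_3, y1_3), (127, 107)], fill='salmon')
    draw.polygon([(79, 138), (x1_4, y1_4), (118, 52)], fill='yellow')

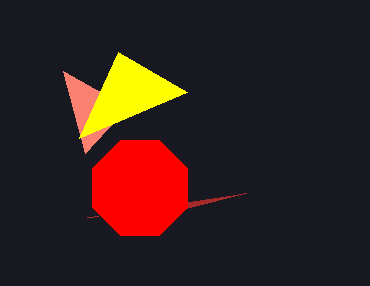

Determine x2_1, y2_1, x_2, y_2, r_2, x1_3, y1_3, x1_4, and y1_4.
x2_1 = 87
y2_1 = 217
x_2 = 140
y_2 = 188
r_2 = 51
x1_3 = 63
y1_3 = 71
x1_4 = 187
y1_4 = 92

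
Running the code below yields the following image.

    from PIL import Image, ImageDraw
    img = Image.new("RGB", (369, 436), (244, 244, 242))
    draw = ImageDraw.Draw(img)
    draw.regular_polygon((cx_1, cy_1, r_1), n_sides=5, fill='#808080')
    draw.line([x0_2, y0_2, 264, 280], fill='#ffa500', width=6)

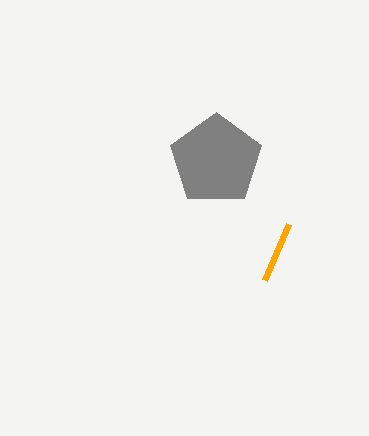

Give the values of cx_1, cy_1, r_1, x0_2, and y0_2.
cx_1 = 216, cy_1 = 160, r_1 = 48, x0_2 = 288, y0_2 = 224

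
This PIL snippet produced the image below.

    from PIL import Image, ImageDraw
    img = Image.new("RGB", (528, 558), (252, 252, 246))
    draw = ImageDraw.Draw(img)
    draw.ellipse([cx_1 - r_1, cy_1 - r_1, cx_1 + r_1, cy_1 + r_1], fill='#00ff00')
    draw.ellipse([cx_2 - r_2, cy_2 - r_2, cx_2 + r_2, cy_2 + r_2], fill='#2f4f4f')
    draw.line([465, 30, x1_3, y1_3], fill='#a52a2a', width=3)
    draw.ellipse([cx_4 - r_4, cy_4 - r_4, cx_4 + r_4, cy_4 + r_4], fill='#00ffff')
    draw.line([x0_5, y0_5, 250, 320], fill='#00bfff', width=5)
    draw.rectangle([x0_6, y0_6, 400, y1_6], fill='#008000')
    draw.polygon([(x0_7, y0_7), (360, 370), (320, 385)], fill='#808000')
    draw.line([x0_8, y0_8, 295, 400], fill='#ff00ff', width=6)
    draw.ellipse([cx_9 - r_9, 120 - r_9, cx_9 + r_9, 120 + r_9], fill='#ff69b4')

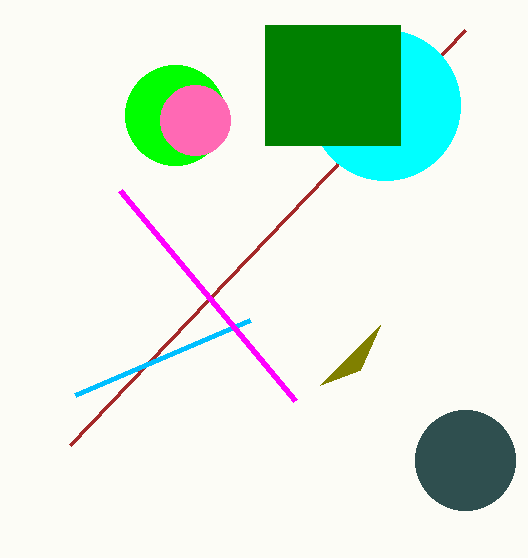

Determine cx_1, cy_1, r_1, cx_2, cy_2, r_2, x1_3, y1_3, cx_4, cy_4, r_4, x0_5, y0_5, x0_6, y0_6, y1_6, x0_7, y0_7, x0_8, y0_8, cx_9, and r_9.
cx_1 = 175, cy_1 = 115, r_1 = 50, cx_2 = 465, cy_2 = 460, r_2 = 50, x1_3 = 70, y1_3 = 445, cx_4 = 385, cy_4 = 105, r_4 = 75, x0_5 = 75, y0_5 = 395, x0_6 = 265, y0_6 = 25, y1_6 = 145, x0_7 = 380, y0_7 = 325, x0_8 = 120, y0_8 = 190, cx_9 = 195, r_9 = 35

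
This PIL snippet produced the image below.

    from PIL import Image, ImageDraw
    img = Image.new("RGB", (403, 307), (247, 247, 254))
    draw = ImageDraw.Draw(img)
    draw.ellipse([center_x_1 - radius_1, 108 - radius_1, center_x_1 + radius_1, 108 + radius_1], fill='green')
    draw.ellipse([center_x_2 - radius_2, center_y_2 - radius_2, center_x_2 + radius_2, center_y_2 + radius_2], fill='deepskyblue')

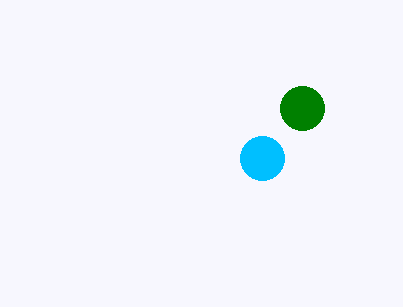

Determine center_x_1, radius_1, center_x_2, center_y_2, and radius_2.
center_x_1 = 302
radius_1 = 22
center_x_2 = 262
center_y_2 = 158
radius_2 = 22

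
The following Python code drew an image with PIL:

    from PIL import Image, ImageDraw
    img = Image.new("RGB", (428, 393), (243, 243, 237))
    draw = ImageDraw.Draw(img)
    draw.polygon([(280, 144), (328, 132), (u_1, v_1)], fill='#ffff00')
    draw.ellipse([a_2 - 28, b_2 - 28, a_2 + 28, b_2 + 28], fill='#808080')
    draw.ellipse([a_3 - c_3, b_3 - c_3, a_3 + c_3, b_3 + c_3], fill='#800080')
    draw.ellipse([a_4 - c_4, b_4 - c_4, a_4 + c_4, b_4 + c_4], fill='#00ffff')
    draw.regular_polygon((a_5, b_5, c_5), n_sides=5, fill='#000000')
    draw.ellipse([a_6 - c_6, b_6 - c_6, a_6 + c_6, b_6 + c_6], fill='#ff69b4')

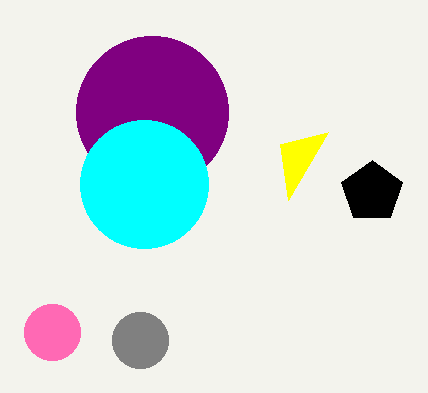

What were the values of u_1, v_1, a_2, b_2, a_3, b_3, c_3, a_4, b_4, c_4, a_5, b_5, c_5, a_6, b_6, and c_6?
u_1 = 288, v_1 = 200, a_2 = 140, b_2 = 340, a_3 = 152, b_3 = 112, c_3 = 76, a_4 = 144, b_4 = 184, c_4 = 64, a_5 = 372, b_5 = 192, c_5 = 32, a_6 = 52, b_6 = 332, c_6 = 28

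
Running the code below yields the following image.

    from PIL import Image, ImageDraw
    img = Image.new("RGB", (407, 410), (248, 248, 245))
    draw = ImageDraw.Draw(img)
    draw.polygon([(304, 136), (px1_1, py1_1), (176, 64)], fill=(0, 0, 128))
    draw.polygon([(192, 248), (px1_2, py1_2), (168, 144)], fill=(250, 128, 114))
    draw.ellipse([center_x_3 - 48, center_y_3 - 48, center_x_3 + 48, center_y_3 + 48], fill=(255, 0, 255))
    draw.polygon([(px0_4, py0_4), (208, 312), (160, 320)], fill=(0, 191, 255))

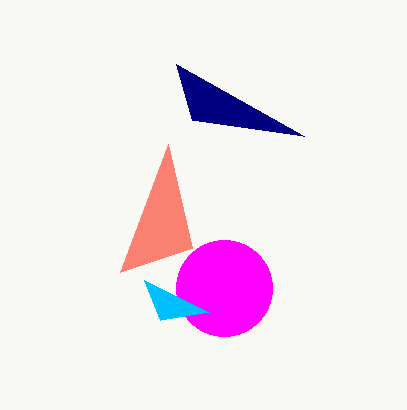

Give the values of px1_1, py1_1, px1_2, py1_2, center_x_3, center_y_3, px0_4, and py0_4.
px1_1 = 192; py1_1 = 120; px1_2 = 120; py1_2 = 272; center_x_3 = 224; center_y_3 = 288; px0_4 = 144; py0_4 = 280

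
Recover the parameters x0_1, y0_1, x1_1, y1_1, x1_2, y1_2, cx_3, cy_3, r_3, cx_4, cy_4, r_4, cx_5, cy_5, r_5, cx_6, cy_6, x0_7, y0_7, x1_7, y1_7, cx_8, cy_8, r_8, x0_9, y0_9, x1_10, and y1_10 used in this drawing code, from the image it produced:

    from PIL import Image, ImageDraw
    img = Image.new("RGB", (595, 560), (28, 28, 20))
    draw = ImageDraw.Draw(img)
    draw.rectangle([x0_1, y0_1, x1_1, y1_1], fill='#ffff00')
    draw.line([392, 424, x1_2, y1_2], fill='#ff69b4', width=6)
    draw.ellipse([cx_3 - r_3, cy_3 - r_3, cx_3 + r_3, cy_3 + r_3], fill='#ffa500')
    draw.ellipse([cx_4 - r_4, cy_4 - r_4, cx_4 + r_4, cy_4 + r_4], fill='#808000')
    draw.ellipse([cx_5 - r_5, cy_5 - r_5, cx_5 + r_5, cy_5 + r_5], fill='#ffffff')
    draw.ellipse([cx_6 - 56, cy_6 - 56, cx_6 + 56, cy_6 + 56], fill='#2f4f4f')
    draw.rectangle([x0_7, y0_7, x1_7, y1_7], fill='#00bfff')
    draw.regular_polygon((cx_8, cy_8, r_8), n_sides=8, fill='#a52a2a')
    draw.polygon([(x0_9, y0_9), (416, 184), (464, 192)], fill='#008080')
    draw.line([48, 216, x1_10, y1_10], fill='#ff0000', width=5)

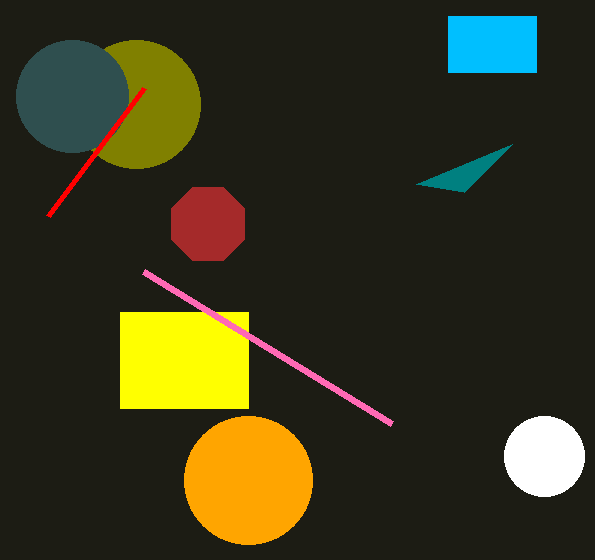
x0_1 = 120, y0_1 = 312, x1_1 = 248, y1_1 = 408, x1_2 = 144, y1_2 = 272, cx_3 = 248, cy_3 = 480, r_3 = 64, cx_4 = 136, cy_4 = 104, r_4 = 64, cx_5 = 544, cy_5 = 456, r_5 = 40, cx_6 = 72, cy_6 = 96, x0_7 = 448, y0_7 = 16, x1_7 = 536, y1_7 = 72, cx_8 = 208, cy_8 = 224, r_8 = 40, x0_9 = 512, y0_9 = 144, x1_10 = 144, y1_10 = 88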